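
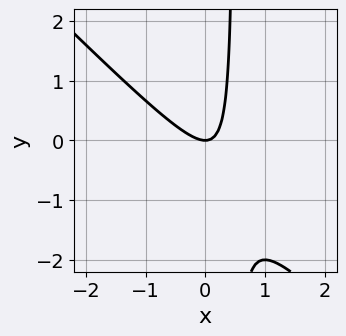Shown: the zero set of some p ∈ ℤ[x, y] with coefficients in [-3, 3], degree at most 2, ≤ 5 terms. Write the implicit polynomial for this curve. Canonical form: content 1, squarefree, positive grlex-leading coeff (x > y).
2*x^2 + 2*x*y - y

deg p = 2. No degree-1 curve has this shape.
From the visible intercepts: it meets the y-axis at y = 0 (among the integer gridlines); it crosses the x-axis at the gridline x = 0.
These observations pin down the coefficients.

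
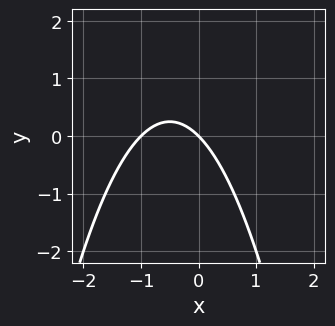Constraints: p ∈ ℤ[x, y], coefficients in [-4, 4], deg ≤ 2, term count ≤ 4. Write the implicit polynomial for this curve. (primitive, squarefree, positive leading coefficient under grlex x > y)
x^2 + x + y

The degree is 2 — the shape is more complex than any degree-1 curve.
Against the integer gridlines: among the integer gridlines, it crosses the x-axis at x ∈ {-1, 0}; one y-axis crossing is at y = 0.
Together with the visible shape, these determine p as stated.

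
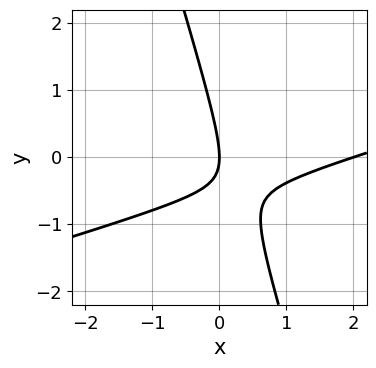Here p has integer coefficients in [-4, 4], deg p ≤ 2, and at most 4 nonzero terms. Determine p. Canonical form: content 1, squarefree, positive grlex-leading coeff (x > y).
(a) deg p = 2. No degree-1 curve has this shape.
(b) From the axis intercepts and sections: the x-axis gridline crossings are at x ∈ {0, 2}; it crosses the y-axis at the gridline y = 0.
(c) Solving for integer coefficients yields p as stated.

x^2 - 3*x*y - y^2 - 2*x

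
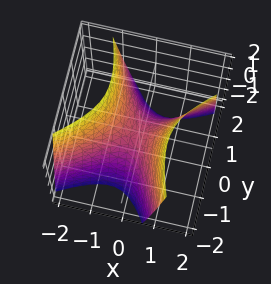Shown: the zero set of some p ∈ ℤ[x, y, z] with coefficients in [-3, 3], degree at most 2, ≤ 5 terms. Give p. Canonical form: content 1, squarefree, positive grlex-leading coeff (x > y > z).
First, degree: the shape is more complex than any degree-1 surface, so deg p = 2.
Then, against the integer gridlines: it meets the y-axis at y = 0 (among the integer gridlines); it meets the x-axis at x = 0 (among the integer gridlines); it meets the z-axis at z = 0 (among the integer gridlines).
Finally, fitting integer coefficients to these (and the overall shape) gives p.

3*x^2 - 3*x*y - 2*y^2 - 2*z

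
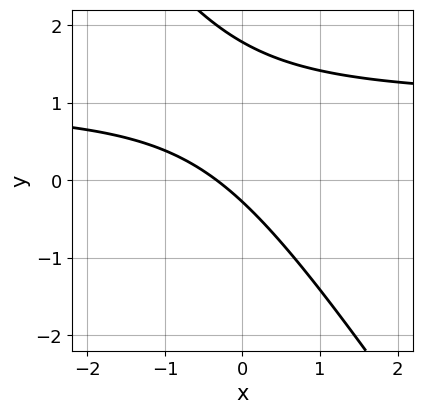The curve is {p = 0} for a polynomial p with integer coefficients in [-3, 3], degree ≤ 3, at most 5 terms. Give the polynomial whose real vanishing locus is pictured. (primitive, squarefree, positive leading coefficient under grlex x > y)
First, deg p = 2. The shape is more complex than any degree-1 curve.
Finally, solving for integer coefficients yields p as stated.

3*x*y + 2*y^2 - 3*x - 3*y - 1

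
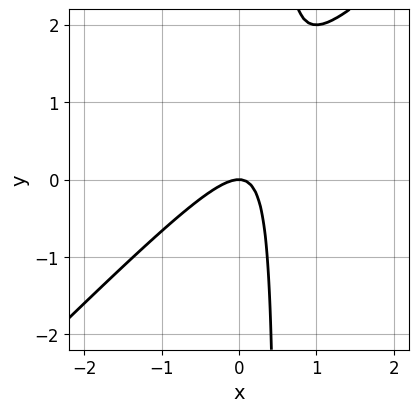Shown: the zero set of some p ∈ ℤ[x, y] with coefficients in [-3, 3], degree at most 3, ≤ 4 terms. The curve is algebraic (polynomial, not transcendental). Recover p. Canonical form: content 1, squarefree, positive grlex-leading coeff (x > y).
Degree: the shape is more complex than any degree-1 curve, so deg p = 2.
Checking where it meets the axes: it crosses the y-axis at the gridline y = 0; it meets the x-axis at x = 0 (among the integer gridlines).
The integer polynomial consistent with all of this is the stated p.

2*x^2 - 2*x*y + y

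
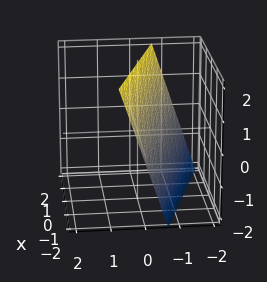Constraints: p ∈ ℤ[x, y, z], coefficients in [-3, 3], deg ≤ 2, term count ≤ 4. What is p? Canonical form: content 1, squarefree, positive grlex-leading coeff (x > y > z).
x + 3*y - z + 2

1. Degree: every cross-section is a straight line — this is a plane, so deg p = 1.
2. Checking where it meets the axes: it meets the z-axis at z = 2 (among the integer gridlines); one x-axis crossing is at x = -2.
3. Fitting integer coefficients to these (and the overall shape) gives p.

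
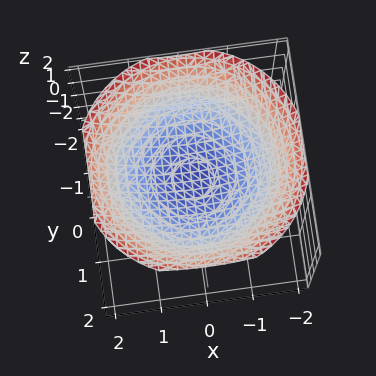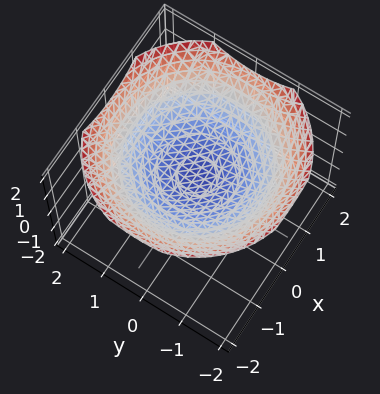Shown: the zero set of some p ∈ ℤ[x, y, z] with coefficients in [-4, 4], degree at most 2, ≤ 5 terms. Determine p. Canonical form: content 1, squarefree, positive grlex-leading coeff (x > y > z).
x^2 + y^2 - 3*z + 1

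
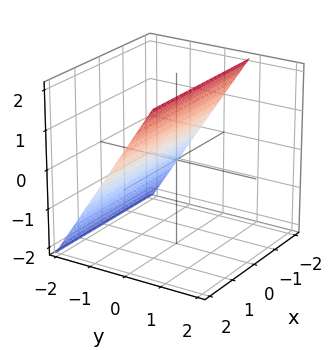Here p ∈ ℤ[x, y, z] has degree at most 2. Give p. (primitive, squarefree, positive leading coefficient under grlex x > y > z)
3*y - 2*z + 2

(a) Degree: every cross-section is a straight line — this is a plane, so deg p = 1.
(b) Against the integer gridlines: the surface avoids every integer x-axis point in the box; it crosses the z-axis at the gridline z = 1.
(c) These observations pin down the coefficients.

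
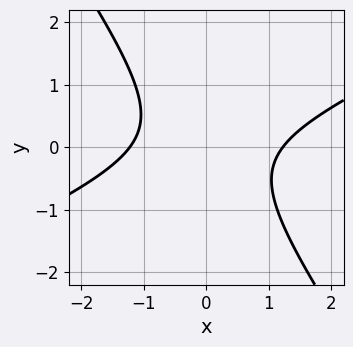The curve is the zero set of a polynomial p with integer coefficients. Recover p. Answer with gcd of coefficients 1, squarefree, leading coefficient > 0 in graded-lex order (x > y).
(a) deg p = 2. No degree-1 curve has this shape.
(b) Checking where it meets the axes: no y-intercept at any integer in the box.
(c) Matching integer coefficients to the picture gives p.

2*x^2 - 3*x*y - 3*y^2 - 3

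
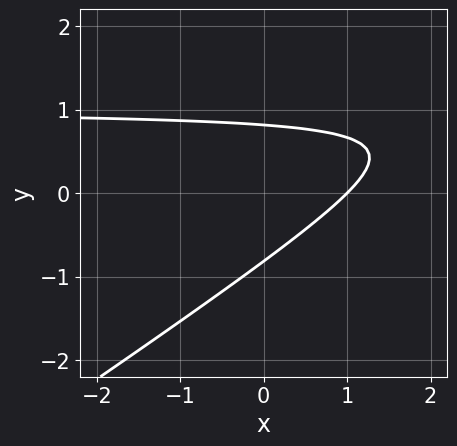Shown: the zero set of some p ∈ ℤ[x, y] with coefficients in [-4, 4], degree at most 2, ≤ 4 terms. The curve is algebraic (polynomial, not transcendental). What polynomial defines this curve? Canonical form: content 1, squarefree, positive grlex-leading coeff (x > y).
First, the degree is 2 — a generic line meets the curve in up to 2 points.
Next, from the visible intercepts: one x-axis crossing is at x = 1.
Finally, putting this together gives p.

2*x*y - 3*y^2 - 2*x + 2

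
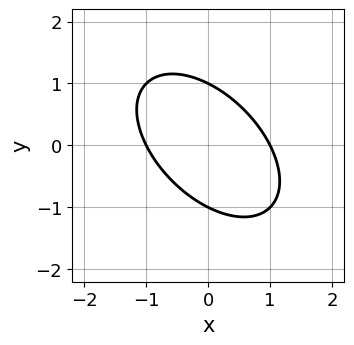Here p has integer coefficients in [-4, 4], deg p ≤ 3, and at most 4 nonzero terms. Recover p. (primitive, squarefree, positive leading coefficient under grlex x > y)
x^2 + x*y + y^2 - 1

1. deg p = 2. The shape is more complex than any degree-1 curve.
2. Checking where it meets the axes: among the integer gridlines, it crosses the x-axis at x ∈ {-1, 1}; the y-axis gridline crossings are at y ∈ {-1, 1}.
3. Together with the visible shape, these determine p as stated.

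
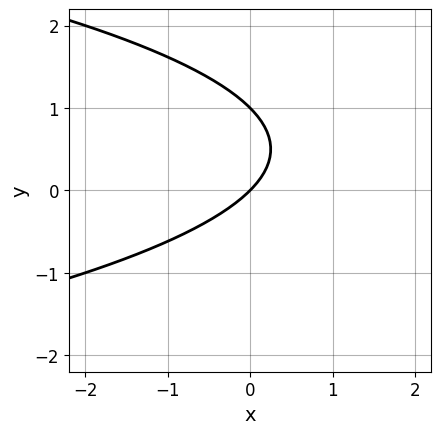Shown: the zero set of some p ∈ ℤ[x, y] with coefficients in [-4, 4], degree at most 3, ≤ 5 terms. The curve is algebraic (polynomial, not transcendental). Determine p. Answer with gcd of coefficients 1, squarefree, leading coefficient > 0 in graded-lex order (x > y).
y^2 + x - y

deg p = 2. No degree-1 curve has this shape.
From the axis intercepts and sections: it crosses the x-axis at the gridline x = 0; among the integer gridlines, it crosses the y-axis at y ∈ {0, 1}.
Solving for integer coefficients yields p as stated.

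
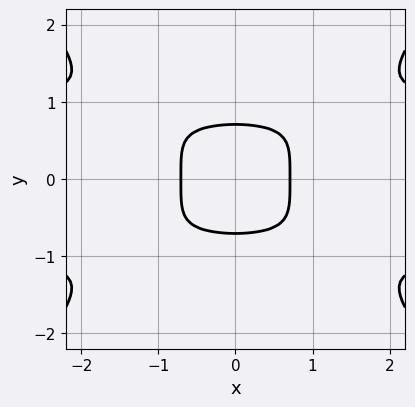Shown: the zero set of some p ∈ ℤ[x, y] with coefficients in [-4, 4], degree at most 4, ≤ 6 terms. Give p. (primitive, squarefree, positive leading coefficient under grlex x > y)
Degree: the shape is more complex than any degree-3 curve, so deg p = 4.
Symmetries: it's symmetric under y → −y, forcing even powers of y; the x ↦ −x reflection is a symmetry, so x appears only in even powers.
Putting this together gives p.

2*x^2*y^2 - 2*y^4 - 2*x^2 - y^2 + 1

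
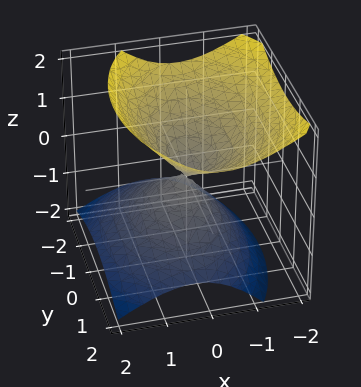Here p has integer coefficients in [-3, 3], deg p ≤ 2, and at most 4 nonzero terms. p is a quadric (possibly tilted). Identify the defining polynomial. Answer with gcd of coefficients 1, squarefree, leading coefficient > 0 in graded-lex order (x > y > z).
I count 2 distinct pieces. They look like related sheets of one shape, so recover p as a whole.
The degree is 2 — the shape is more complex than any degree-1 surface.
Reading off the gridlines: one y-axis crossing is at y = 0; it meets the x-axis at x = 0 (among the integer gridlines); it meets the z-axis at z = 0 (among the integer gridlines).
Fitting integer coefficients to these (and the overall shape) gives p.

2*x^2 + x*z + y^2 - 2*z^2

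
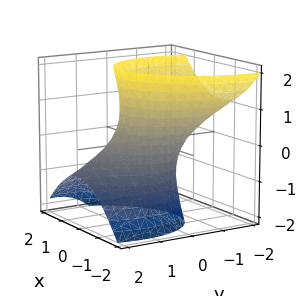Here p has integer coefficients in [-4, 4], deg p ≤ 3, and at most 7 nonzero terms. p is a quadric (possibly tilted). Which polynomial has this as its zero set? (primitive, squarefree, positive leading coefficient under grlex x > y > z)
Degree: the shape is more complex than any degree-1 surface, so deg p = 2.
From the visible intercepts: among the integer gridlines, it crosses the y-axis at y ∈ {-1, 1}; no z-intercept at any integer in the box.
Assembling these constraints gives the stated polynomial.

3*x^2 - x*y + 2*y^2 + 3*y*z - z^2 - 2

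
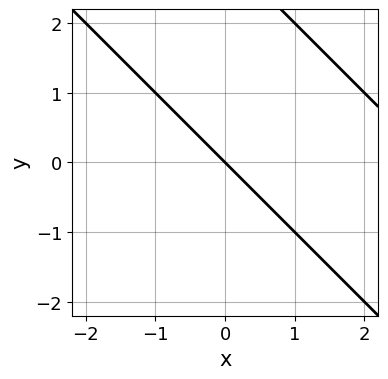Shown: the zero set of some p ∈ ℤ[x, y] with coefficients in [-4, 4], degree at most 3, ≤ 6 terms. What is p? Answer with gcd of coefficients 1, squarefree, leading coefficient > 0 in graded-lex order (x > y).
1. The degree is 2 — a generic line meets the curve in up to 2 points.
2. From the axis intercepts and sections: it crosses the y-axis at the gridline y = 0; it crosses the x-axis at the gridline x = 0.
3. The integer polynomial consistent with all of this is the stated p.

x^2 + 2*x*y + y^2 - 3*x - 3*y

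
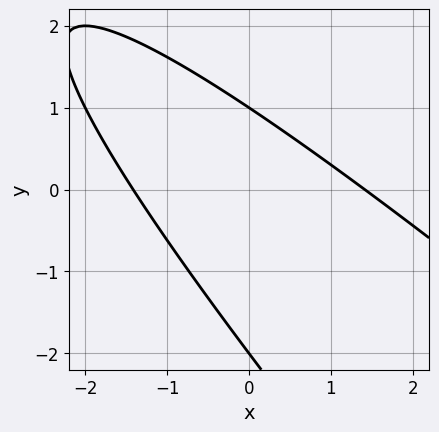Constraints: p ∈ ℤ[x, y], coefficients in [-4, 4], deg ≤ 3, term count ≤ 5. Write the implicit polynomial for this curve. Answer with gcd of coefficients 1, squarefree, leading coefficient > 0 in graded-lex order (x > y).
x^2 + 2*x*y + y^2 + y - 2

1. The degree is 2 — the shape is more complex than any degree-1 curve.
2. Against the integer gridlines: among the integer gridlines, it crosses the y-axis at y ∈ {-2, 1}.
3. These observations pin down the coefficients.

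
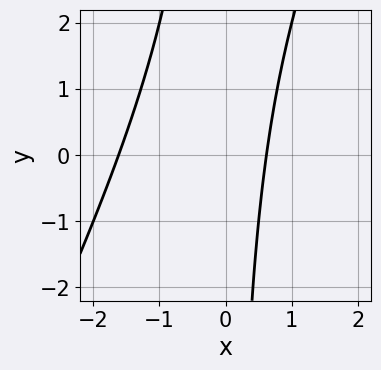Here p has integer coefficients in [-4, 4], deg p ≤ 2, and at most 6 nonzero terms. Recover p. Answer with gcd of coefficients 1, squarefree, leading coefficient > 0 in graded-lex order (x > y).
2*x^2 - x*y + 2*x - 2

1. Degree: a generic line meets the curve in up to 2 points, so deg p = 2.
2. Checking where it meets the axes: no y-intercept at any integer in the box.
3. Fitting integer coefficients to these (and the overall shape) gives p.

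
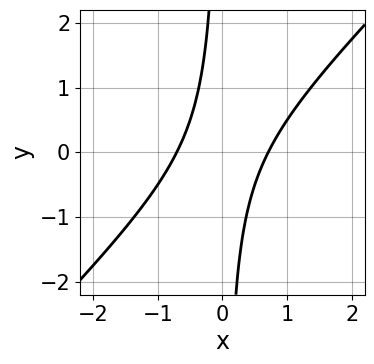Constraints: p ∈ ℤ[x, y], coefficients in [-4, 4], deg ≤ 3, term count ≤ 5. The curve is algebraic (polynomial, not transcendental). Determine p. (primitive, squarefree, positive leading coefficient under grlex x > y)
2*x^2 - 2*x*y - 1

First, degree: no degree-1 curve has this shape, so deg p = 2.
Then, observable constraints: no y-intercept at any integer in the box.
Finally, assembling these constraints gives the stated polynomial.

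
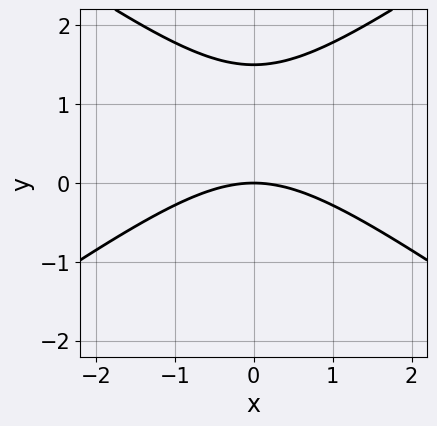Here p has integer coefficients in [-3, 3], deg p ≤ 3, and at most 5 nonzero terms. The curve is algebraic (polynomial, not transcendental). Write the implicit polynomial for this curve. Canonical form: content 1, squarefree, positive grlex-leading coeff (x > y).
x^2 - 2*y^2 + 3*y

1. The degree is 2 — no degree-1 curve has this shape.
2. Symmetries: mirror symmetry x ↦ −x ⇒ only even powers of x.
3. Reading off the gridlines: it meets the x-axis at x = 0 (among the integer gridlines); it meets the y-axis at y = 0 (among the integer gridlines).
4. These observations pin down the coefficients.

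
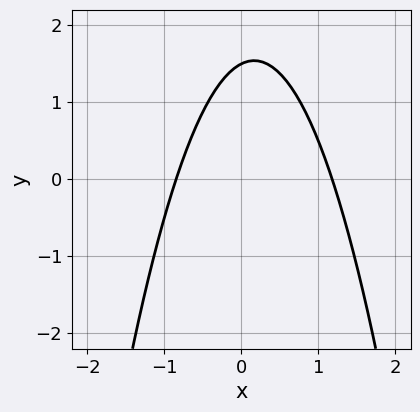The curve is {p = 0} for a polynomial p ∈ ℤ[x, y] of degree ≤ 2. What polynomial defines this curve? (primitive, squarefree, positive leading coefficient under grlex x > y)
1. Degree: the shape is more complex than any degree-1 curve, so deg p = 2.
2. Solving for integer coefficients yields p as stated.

3*x^2 - x + 2*y - 3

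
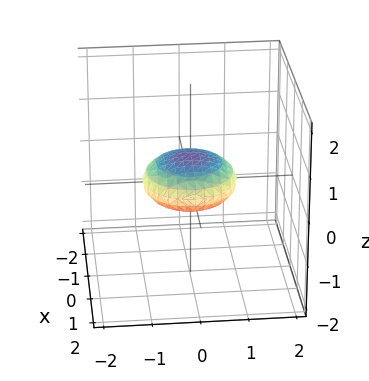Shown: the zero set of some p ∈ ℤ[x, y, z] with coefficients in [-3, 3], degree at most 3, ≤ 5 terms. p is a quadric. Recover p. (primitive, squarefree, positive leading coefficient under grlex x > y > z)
deg p = 2.
Symmetries: mirror symmetry z ↦ −z ⇒ only even powers of z; the surface is invariant under rotation about z: p = q(x² + y², z).
Reading off the gridlines: among the integer gridlines, it crosses the x-axis at x ∈ {-1, 1}; a circular section at z = 0 has radius exactly 1; among the integer gridlines, it crosses the y-axis at y ∈ {-1, 1}.
These observations pin down the coefficients.

x^2 + y^2 + 3*z^2 - 1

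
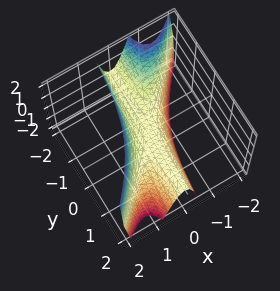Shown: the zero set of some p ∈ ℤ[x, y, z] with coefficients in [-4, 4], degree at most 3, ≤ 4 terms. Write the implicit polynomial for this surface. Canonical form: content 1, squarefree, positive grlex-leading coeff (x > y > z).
3*x^3 - 3*x^2*y - z

deg p = 3.
Observable constraints: it crosses the x-axis at the gridline x = 0; the visible y-axis segment lies entirely on the surface.
These observations pin down the coefficients.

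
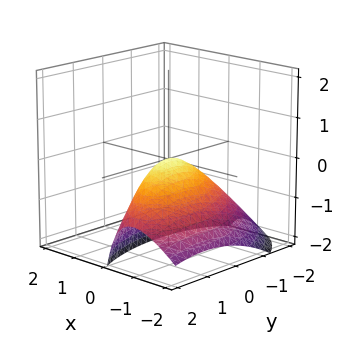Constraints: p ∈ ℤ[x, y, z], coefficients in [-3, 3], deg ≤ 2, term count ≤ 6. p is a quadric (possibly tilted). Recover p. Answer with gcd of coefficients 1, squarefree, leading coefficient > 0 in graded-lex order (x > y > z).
1. The degree is 2 — the shape is more complex than any degree-1 surface.
2. Against the integer gridlines: one z-axis crossing is at z = 0; it crosses the x-axis at the gridline x = 0; it meets the y-axis at y = 0 (among the integer gridlines).
3. Together with the visible shape, these determine p as stated.

3*x^2 + x*y - 3*x*z + y^2 + 2*z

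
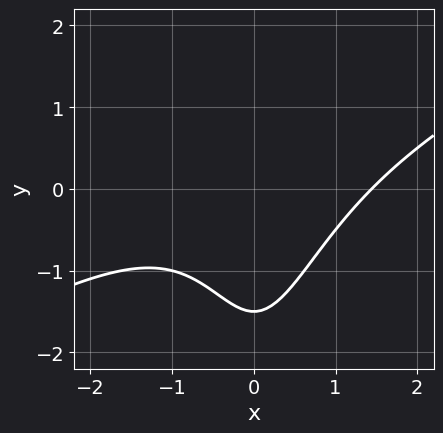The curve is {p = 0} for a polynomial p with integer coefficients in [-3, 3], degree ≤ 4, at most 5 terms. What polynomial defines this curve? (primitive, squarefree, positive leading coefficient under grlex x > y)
x^3 - 2*x^2*y - 2*y - 3

1. The degree is 3 — the shape is more complex than any degree-2 curve.
2. Putting this together gives p.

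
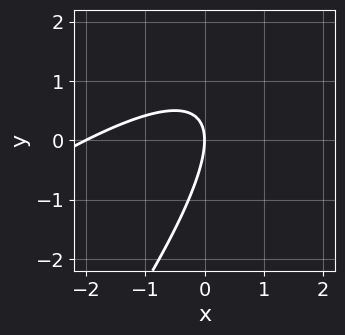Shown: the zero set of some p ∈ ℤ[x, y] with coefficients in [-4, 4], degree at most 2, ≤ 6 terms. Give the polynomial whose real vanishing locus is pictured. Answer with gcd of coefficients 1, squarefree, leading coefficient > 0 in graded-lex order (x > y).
deg p = 2.
Observable constraints: it meets the y-axis at y = 0 (among the integer gridlines); the x-axis gridline crossings are at x ∈ {-2, 0}.
Fitting integer coefficients to these (and the overall shape) gives p.

x^2 - 2*x*y + y^2 + 2*x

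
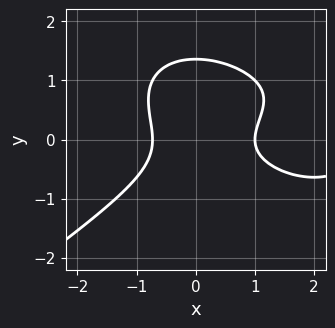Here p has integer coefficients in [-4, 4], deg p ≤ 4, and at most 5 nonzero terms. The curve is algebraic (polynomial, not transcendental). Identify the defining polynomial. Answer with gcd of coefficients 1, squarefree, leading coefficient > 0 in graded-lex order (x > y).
The degree is 3 — no degree-2 curve has this shape.
Observable constraints: it crosses the x-axis at the gridline x = 1.
These observations pin down the coefficients.

x^3 - 3*y^3 - 3*x^2 + 3*y^2 + 2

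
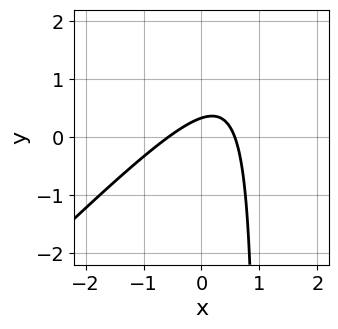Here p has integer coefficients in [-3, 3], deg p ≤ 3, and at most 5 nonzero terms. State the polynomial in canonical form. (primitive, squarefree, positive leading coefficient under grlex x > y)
3*x^2 - 3*x*y + 3*y - 1

(a) deg p = 2.
(b) Matching integer coefficients to the picture gives p.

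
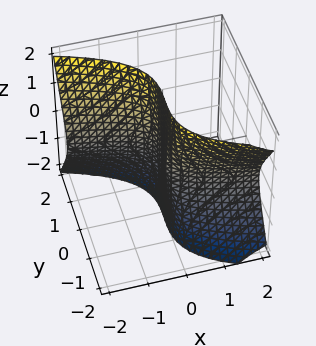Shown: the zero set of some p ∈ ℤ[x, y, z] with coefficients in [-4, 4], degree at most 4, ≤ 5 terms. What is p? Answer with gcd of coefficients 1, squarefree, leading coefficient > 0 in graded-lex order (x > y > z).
First, deg p = 3. A generic line meets the surface in up to 3 points.
Then, reading off the gridlines: every point of the z-axis in the box is on the surface; it crosses the x-axis at the gridline x = 0.
Finally, putting this together gives p.

3*x*z^2 + 3*y^3 + 2*y^2 + 2*x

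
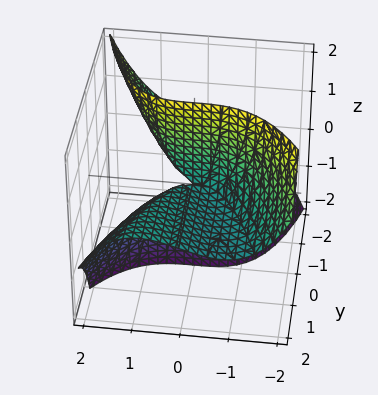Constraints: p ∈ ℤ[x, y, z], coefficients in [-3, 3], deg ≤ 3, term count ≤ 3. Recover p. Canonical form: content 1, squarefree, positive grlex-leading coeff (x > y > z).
First, the degree is 3 — the shape is more complex than any degree-2 surface.
Then, observable constraints: the visible y-axis segment lies entirely on the surface; the visible z-axis segment lies entirely on the surface; it meets the x-axis at x = 0 (among the integer gridlines).
Finally, fitting integer coefficients to these (and the overall shape) gives p.

x^3 - x*y + 3*y*z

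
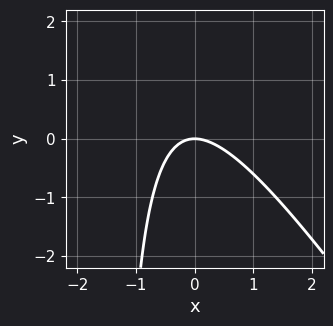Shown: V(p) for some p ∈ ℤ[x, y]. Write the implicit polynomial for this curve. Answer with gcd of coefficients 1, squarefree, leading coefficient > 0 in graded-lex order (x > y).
3*x^2 + 2*x*y + 3*y

First, the degree is 2 — no degree-1 curve has this shape.
Next, against the integer gridlines: one y-axis crossing is at y = 0; it meets the x-axis at x = 0 (among the integer gridlines).
Finally, assembling these constraints gives the stated polynomial.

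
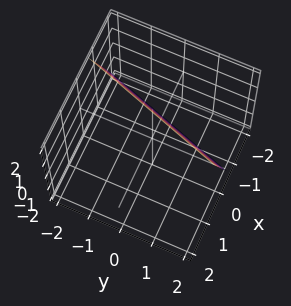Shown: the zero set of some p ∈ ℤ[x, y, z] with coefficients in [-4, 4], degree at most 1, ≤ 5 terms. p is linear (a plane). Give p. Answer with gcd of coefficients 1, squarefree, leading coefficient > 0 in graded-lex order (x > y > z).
(a) The degree is 1 — every cross-section is a straight line — this is a plane.
(b) Against the integer gridlines: it crosses the y-axis at the gridline y = 2; it meets the z-axis at z = 2 (among the integer gridlines).
(c) Assembling these constraints gives the stated polynomial.

3*x - y - z + 2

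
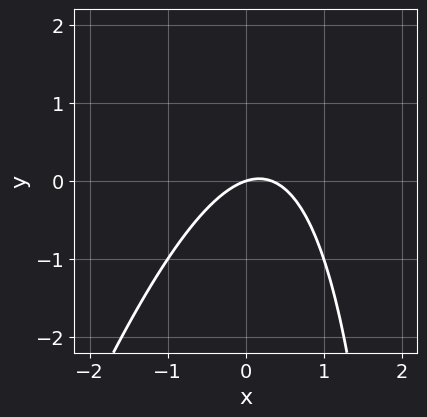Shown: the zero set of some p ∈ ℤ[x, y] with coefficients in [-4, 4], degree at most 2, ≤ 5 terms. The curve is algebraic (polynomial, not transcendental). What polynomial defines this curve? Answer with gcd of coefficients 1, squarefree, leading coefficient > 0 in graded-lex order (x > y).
(a) Degree: the shape is more complex than any degree-1 curve, so deg p = 2.
(b) Checking where it meets the axes: it crosses the y-axis at the gridline y = 0; it crosses the x-axis at the gridline x = 0.
(c) Fitting integer coefficients to these (and the overall shape) gives p.

3*x^2 - x*y - x + 3*y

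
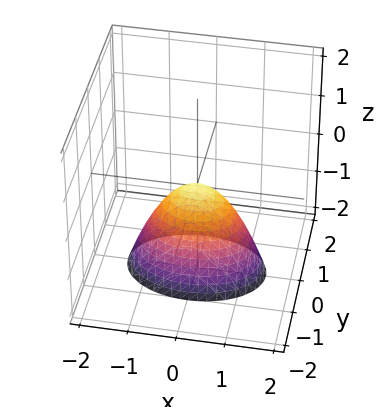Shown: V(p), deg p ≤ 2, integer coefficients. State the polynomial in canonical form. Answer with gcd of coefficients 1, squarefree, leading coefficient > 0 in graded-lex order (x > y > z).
(a) deg p = 2. A single bowl opening along one axis; a quadric.
(b) Symmetries: it's symmetric under y → −y, forcing even powers of y; mirror symmetry x ↦ −x ⇒ only even powers of x.
(c) From the visible intercepts: it meets the z-axis at z = 0 (among the integer gridlines); it meets the x-axis at x = 0 (among the integer gridlines); it meets the y-axis at y = 0 (among the integer gridlines).
(d) Putting this together gives p.

x^2 + 2*y^2 + z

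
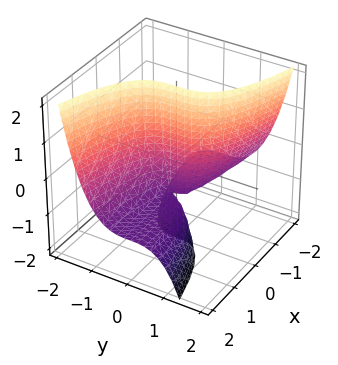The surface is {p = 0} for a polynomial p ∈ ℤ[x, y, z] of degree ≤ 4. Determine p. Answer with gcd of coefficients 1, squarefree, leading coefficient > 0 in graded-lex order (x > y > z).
1. Degree: no degree-2 surface has this shape, so deg p = 3.
2. Against the integer gridlines: the visible z-axis segment lies entirely on the surface; it meets the x-axis at x = 0 (among the integer gridlines); one y-axis crossing is at y = 0.
3. Fitting integer coefficients to these (and the overall shape) gives p.

y^3 + x*z + x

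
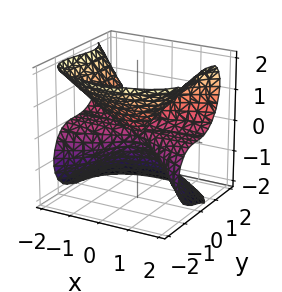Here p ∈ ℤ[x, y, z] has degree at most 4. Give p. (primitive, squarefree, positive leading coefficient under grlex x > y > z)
1. The degree is 3 — a generic line meets the surface in up to 3 points.
2. From the axis intercepts and sections: every point of the x-axis in the box is on the surface; it crosses the y-axis at the gridline y = 0; one z-axis crossing is at z = 0.
3. Together with the visible shape, these determine p as stated.

2*x^2*z - 3*y^3 - 2*z^3 + 2*y*z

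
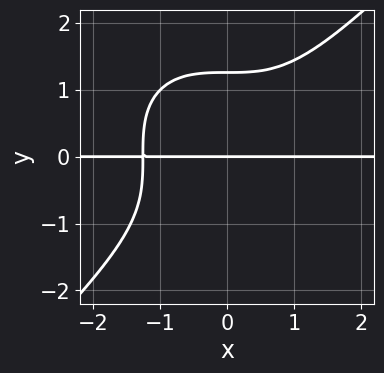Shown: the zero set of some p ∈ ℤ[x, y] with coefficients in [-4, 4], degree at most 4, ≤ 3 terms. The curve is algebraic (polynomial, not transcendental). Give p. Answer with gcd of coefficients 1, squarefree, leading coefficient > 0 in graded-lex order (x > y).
1. deg p = 4. The shape is more complex than any degree-3 curve.
2. From the visible intercepts: the visible x-axis segment lies entirely on the curve; it crosses the y-axis at the gridline y = 0.
3. The integer polynomial consistent with all of this is the stated p.

x^3*y - y^4 + 2*y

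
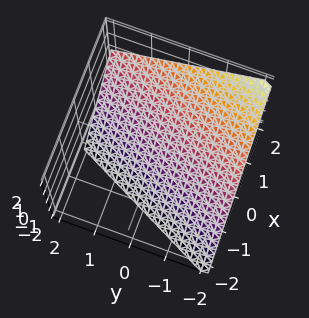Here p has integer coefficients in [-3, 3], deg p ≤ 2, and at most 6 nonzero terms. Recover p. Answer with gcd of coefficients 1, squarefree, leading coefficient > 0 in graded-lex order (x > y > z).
2*x - y - 2*z - 2

deg p = 1. The surface is flat (a plane).
From the axis intercepts and sections: one y-axis crossing is at y = -2; one z-axis crossing is at z = -1; it crosses the x-axis at the gridline x = 1.
These observations pin down the coefficients.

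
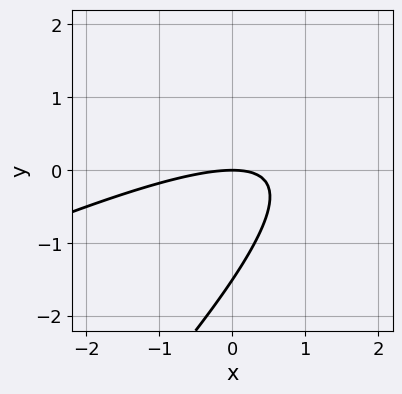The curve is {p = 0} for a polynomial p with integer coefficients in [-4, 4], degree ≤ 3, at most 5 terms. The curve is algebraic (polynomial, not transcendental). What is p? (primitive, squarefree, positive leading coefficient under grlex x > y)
1. The degree is 2 — no degree-1 curve has this shape.
2. From the axis intercepts and sections: one x-axis crossing is at x = 0; one y-axis crossing is at y = 0.
3. These observations pin down the coefficients.

x^2 - 3*x*y + 2*y^2 + 3*y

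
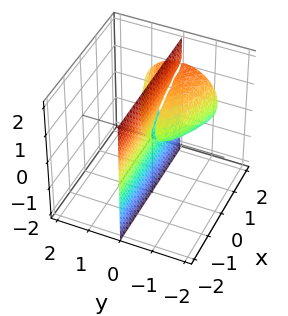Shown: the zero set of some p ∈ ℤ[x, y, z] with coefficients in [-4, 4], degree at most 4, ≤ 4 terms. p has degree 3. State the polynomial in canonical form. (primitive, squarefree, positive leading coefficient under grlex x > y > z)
There are 2 components. They look like related sheets of one shape, so recover p as a whole.
The degree is 3 — no degree-2 surface has this shape.
From the axis intercepts and sections: the visible x-axis segment lies entirely on the surface; it meets the y-axis at y = 0 (among the integer gridlines).
Assembling these constraints gives the stated polynomial. Check: (0, 0, 1) on the z-axis lies on the surface, and p(0, 0, 1) = 0. ✓

3*y^3 + 3*y*z^2 - 2*x*y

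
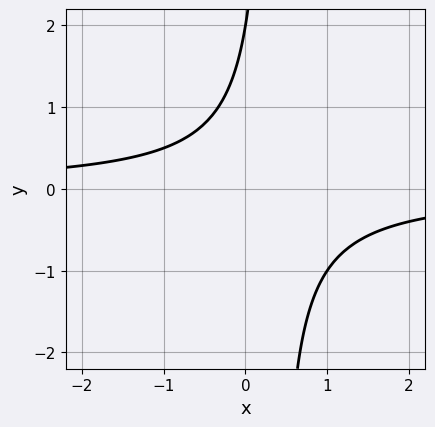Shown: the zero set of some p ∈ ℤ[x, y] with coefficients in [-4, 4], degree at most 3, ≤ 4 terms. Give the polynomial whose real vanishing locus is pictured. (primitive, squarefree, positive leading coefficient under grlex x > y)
The degree is 2 — a generic line meets the curve in up to 2 points.
Checking where it meets the axes: it misses every integer gridline on the x-axis; it crosses the y-axis at the gridline y = 2.
Assembling these constraints gives the stated polynomial.

3*x*y - y + 2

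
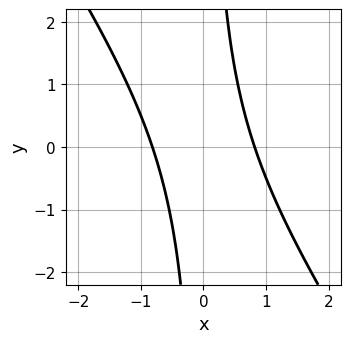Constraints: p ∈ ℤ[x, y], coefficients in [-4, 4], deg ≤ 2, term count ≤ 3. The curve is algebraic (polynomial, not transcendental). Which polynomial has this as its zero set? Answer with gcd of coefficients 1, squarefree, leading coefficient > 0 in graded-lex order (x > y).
(a) The degree is 2 — no degree-1 curve has this shape.
(b) From the axis intercepts and sections: it misses every integer gridline on the y-axis.
(c) Assembling these constraints gives the stated polynomial.

3*x^2 + 2*x*y - 2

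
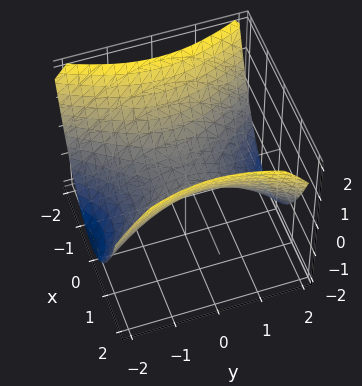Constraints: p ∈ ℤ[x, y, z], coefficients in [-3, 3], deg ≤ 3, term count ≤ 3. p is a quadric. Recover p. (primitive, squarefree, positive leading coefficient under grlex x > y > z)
2*x^2 - y^2 - 3*z

The degree is 2 — a hyperbolic paraboloid; a quadric.
Symmetries: it's symmetric under y → −y, forcing even powers of y; the x ↦ −x reflection is a symmetry, so x appears only in even powers.
Against the integer gridlines: it meets the z-axis at z = 0 (among the integer gridlines); it crosses the y-axis at the gridline y = 0; it meets the x-axis at x = 0 (among the integer gridlines).
The integer polynomial consistent with all of this is the stated p.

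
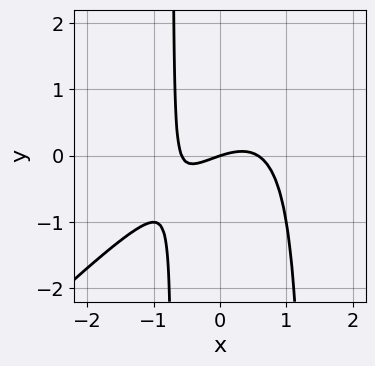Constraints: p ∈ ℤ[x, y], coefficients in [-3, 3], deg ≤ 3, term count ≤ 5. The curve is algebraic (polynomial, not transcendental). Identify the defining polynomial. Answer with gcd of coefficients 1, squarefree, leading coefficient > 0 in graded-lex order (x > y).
First, deg p = 3.
Next, from the visible intercepts: one x-axis crossing is at x = 0; one y-axis crossing is at y = 0.
Finally, together with the visible shape, these determine p as stated.

3*x^3 - 3*x^2*y + 2*x*y - x + 3*y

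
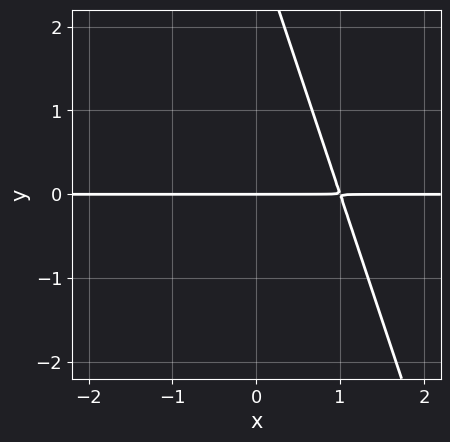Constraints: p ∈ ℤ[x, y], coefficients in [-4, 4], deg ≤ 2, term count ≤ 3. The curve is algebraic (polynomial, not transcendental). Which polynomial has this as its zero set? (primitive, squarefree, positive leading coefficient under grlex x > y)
(a) Degree: no degree-1 curve has this shape, so deg p = 2.
(b) Reading off the gridlines: the visible x-axis segment lies entirely on the curve; one y-axis crossing is at y = 0.
(c) Matching integer coefficients to the picture gives p.

3*x*y + y^2 - 3*y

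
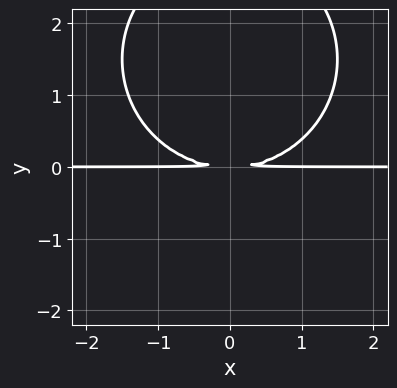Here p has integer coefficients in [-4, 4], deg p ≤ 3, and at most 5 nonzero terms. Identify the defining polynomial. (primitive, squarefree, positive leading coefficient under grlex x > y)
x^2*y + y^3 - 3*y^2

First, the degree is 3 — a generic line meets the curve in up to 3 points.
Next, symmetries: it's symmetric under x → −x, forcing even powers of x.
Next, reading off the gridlines: every point of the x-axis in the box is on the curve.
Finally, fitting integer coefficients to these (and the overall shape) gives p.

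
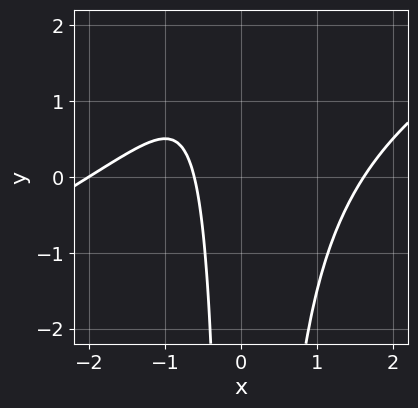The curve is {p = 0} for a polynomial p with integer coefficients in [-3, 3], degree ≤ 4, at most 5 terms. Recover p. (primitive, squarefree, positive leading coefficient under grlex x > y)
1. Degree: the shape is more complex than any degree-2 curve, so deg p = 3.
2. From the visible intercepts: no y-intercept at any integer in the box; it meets the x-axis at x = -2 (among the integer gridlines).
3. Fitting integer coefficients to these (and the overall shape) gives p.

x^3 - 2*x^2*y + x^2 - 3*x - 2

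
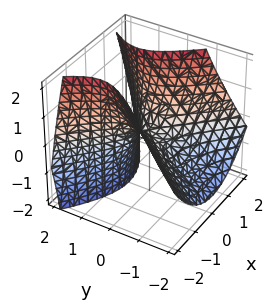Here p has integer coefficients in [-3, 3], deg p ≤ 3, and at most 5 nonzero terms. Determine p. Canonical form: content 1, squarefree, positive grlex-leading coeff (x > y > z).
First, degree: the shape is more complex than any degree-1 surface, so deg p = 2.
Next, observable constraints: one x-axis crossing is at x = 0; one z-axis crossing is at z = 0.
Finally, together with the visible shape, these determine p as stated.

x^2 - y^2 + y*z - z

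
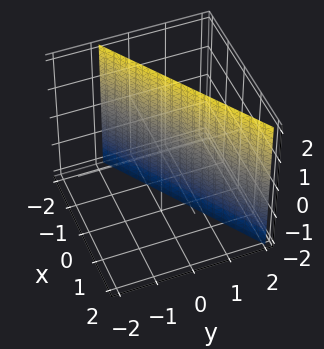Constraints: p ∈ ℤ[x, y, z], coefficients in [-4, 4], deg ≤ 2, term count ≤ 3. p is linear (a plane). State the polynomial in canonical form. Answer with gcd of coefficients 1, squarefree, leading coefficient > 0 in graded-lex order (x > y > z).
2*x - 3*y + 2

The degree is 1 — the surface is flat (a plane).
Observable constraints: one x-axis crossing is at x = -1; it misses every integer gridline on the z-axis.
Solving for integer coefficients yields p as stated.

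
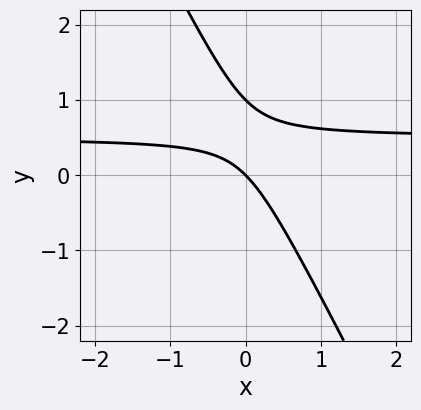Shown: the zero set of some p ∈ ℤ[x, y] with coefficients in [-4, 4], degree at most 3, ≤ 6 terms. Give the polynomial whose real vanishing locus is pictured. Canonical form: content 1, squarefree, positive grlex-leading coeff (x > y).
First, degree: a generic line meets the curve in up to 2 points, so deg p = 2.
Then, reading off the gridlines: the y-axis gridline crossings are at y ∈ {0, 1}; it crosses the x-axis at the gridline x = 0.
Finally, matching integer coefficients to the picture gives p.

2*x*y + y^2 - x - y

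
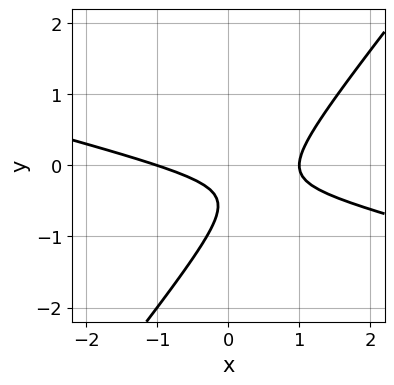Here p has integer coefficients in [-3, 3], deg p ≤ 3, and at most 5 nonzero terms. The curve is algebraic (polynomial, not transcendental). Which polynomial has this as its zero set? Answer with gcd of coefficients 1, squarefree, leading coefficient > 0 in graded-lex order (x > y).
deg p = 2. No degree-1 curve has this shape.
Reading off the gridlines: the curve avoids every integer y-axis point in the box; the x-axis gridline crossings are at x ∈ {-1, 1}.
Matching integer coefficients to the picture gives p.

x^2 + 3*x*y - 3*y^2 - 3*y - 1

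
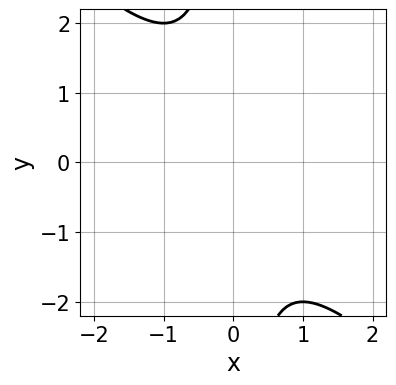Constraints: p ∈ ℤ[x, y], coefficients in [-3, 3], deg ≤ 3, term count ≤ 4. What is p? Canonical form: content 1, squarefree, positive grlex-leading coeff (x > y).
Degree: no degree-1 curve has this shape, so deg p = 2.
Against the integer gridlines: no x-intercept at any integer in the box; the curve avoids every integer y-axis point in the box.
These observations pin down the coefficients.

x^2 + x*y + 1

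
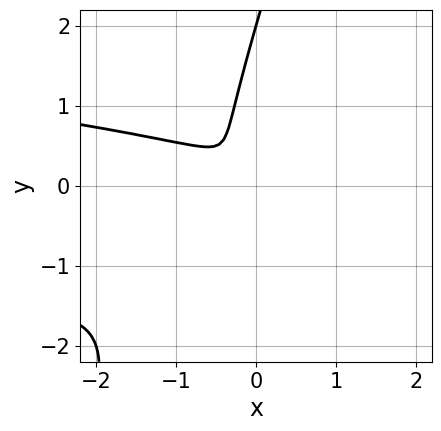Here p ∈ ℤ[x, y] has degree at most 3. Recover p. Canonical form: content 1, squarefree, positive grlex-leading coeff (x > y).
3*x*y^2 - y^3 + x^2 + x*y + 2*y^2

1. The degree is 3 — a generic line meets the curve in up to 3 points.
2. Observable constraints: it meets the y-axis at y = 2 (among the integer gridlines).
3. Fitting integer coefficients to these (and the overall shape) gives p.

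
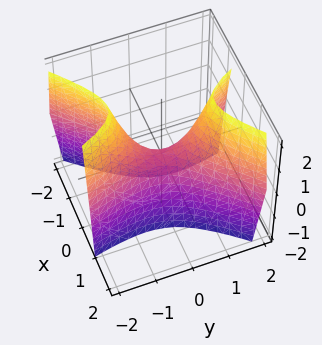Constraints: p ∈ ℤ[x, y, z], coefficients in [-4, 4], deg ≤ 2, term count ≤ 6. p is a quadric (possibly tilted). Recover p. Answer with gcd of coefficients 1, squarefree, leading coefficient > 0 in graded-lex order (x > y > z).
(a) Degree: no degree-1 surface has this shape, so deg p = 2.
(b) From the visible intercepts: it meets the z-axis at z = 0 (among the integer gridlines); it meets the y-axis at y = 0 (among the integer gridlines); it meets the x-axis at x = 0 (among the integer gridlines).
(c) Assembling these constraints gives the stated polynomial.

3*x^2 - 2*x*y - y^2 + z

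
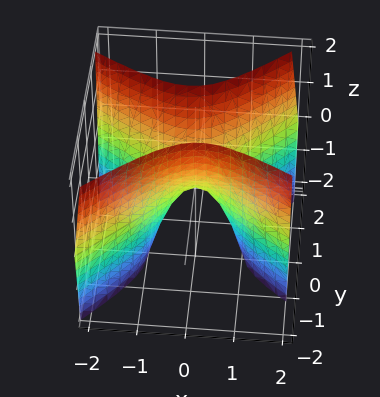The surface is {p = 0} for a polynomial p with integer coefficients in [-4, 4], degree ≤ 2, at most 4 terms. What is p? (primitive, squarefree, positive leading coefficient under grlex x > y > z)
1. Degree: the shape is more complex than any degree-1 surface, so deg p = 2.
2. From the visible intercepts: it crosses the x-axis at the gridline x = 0; it meets the z-axis at z = 0 (among the integer gridlines); one y-axis crossing is at y = 0.
3. These observations pin down the coefficients.

2*x^2 + x*y - 3*y^2 + z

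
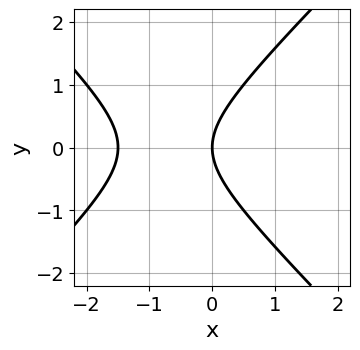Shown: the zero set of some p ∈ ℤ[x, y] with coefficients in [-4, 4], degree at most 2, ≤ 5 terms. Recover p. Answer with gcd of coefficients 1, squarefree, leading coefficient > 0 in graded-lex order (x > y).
2*x^2 - 2*y^2 + 3*x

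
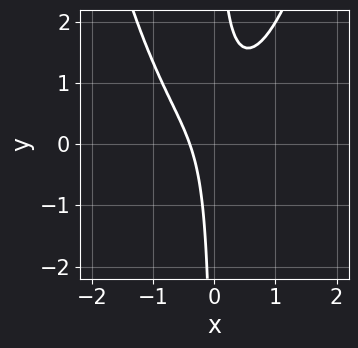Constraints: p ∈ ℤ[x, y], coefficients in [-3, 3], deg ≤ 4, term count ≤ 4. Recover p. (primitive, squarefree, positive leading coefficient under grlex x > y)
3*x^3 - 3*x*y + 2*x + 1

(a) deg p = 3. No degree-2 curve has this shape.
(b) From the visible intercepts: it misses every integer gridline on the y-axis.
(c) Matching integer coefficients to the picture gives p.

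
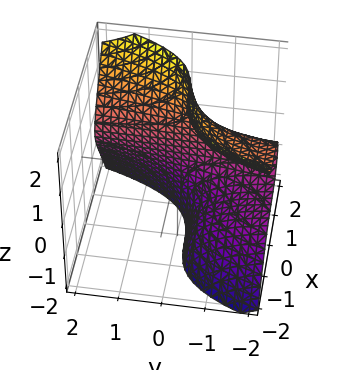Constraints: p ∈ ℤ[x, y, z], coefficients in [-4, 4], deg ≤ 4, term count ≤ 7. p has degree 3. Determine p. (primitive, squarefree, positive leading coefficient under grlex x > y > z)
The degree is 3 — the shape is more complex than any degree-2 surface.
Checking where it meets the axes: it misses every integer gridline on the y-axis; the surface avoids every integer z-axis point in the box.
Assembling these constraints gives the stated polynomial.

3*x^3 - x^2*z - 3*y*z^2 + x - 3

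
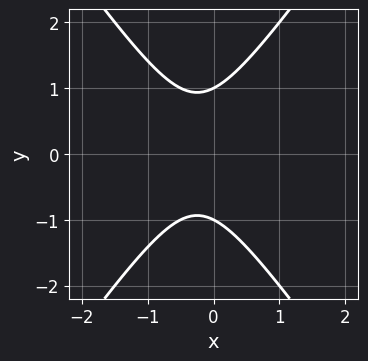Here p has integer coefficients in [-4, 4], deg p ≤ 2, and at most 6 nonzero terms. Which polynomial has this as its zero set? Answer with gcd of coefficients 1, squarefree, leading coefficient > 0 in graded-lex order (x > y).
First, degree: a generic line meets the curve in up to 2 points, so deg p = 2.
Then, symmetries: mirror symmetry y ↦ −y ⇒ only even powers of y.
Then, from the visible intercepts: the curve avoids every integer x-axis point in the box; the y-axis gridline crossings are at y ∈ {-1, 1}.
Finally, these observations pin down the coefficients.

2*x^2 - y^2 + x + 1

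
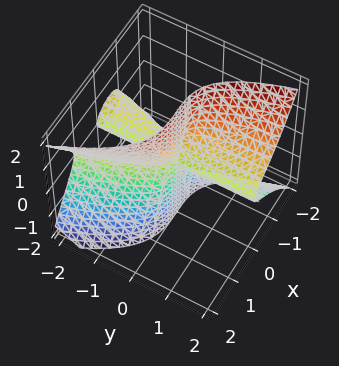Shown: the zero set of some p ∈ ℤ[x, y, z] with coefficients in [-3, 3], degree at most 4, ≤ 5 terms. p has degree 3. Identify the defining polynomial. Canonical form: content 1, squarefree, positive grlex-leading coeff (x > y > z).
2*x^3 + 2*y*z^2 + x*y

1. The picture has 2 separate pieces. Treating them together as one polynomial.
2. The degree is 3 — no degree-2 surface has this shape.
3. From the axis intercepts and sections: every point of the z-axis in the box is on the surface; one x-axis crossing is at x = 0; every point of the y-axis in the box is on the surface.
4. Matching integer coefficients to the picture gives p.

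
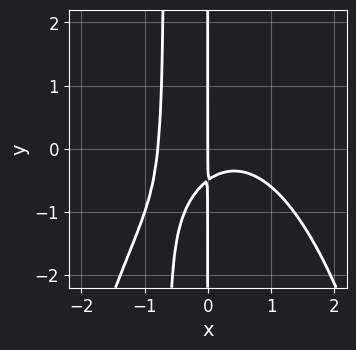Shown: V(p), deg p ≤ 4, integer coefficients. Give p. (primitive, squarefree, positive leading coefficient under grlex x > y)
2*x^4 + 3*x^2*y + 2*x*y + x

First, degree: the shape is more complex than any degree-3 curve, so deg p = 4.
Then, observable constraints: it crosses the x-axis at the gridline x = 0; the visible y-axis segment lies entirely on the curve.
Finally, matching integer coefficients to the picture gives p.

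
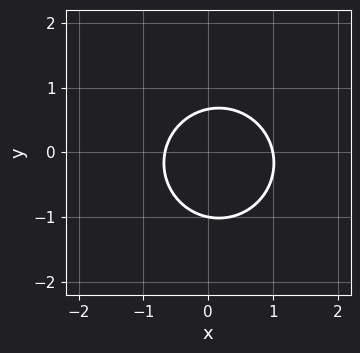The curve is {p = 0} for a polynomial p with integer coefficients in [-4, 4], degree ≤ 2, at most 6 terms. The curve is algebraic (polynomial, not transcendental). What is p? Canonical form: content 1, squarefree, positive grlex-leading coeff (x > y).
First, degree: a generic line meets the curve in up to 2 points, so deg p = 2.
Next, from the axis intercepts and sections: it meets the y-axis at y = -1 (among the integer gridlines); it meets the x-axis at x = 1 (among the integer gridlines).
Finally, the integer polynomial consistent with all of this is the stated p.

3*x^2 + 3*y^2 - x + y - 2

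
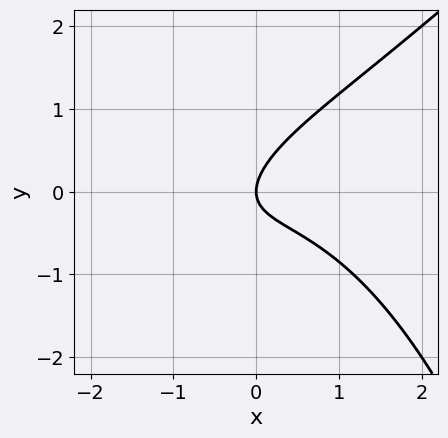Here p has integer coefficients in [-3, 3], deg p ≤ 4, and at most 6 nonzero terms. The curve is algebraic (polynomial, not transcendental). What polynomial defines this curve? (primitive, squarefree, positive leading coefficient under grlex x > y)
x^3 - x^2*y + 2*x*y - 3*y^2 + 2*x

(a) deg p = 3.
(b) From the axis intercepts and sections: it meets the x-axis at x = 0 (among the integer gridlines); it meets the y-axis at y = 0 (among the integer gridlines).
(c) The integer polynomial consistent with all of this is the stated p.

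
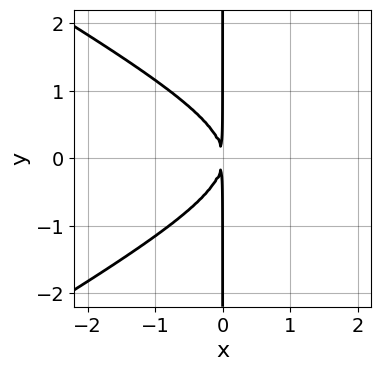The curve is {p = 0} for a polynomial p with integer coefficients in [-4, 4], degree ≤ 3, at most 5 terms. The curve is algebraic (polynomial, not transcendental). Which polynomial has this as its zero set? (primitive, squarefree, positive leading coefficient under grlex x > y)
1. The degree is 3 — the shape is more complex than any degree-2 curve.
2. Symmetries: the y ↦ −y reflection is a symmetry, so y appears only in even powers.
3. Against the integer gridlines: every point of the y-axis in the box is on the curve.
4. These observations pin down the coefficients.

x^3 - 3*x*y^2 - 3*x^2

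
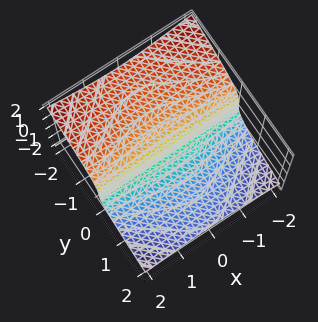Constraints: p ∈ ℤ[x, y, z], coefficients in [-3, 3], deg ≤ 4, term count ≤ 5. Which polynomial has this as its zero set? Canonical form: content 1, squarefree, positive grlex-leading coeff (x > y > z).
x^2*y + 3*z^3 + 3*y

1. The degree is 3 — a generic line meets the surface in up to 3 points.
2. Observable constraints: one y-axis crossing is at y = 0; it crosses the z-axis at the gridline z = 0; every point of the x-axis in the box is on the surface.
3. Together with the visible shape, these determine p as stated.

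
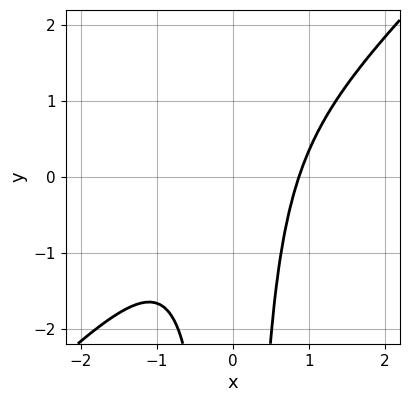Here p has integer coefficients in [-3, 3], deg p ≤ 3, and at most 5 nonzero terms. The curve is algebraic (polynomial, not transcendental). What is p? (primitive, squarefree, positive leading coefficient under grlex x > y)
3*x^3 - 3*x^2*y - 2

(a) deg p = 3.
(b) Checking where it meets the axes: it misses every integer gridline on the y-axis.
(c) Assembling these constraints gives the stated polynomial.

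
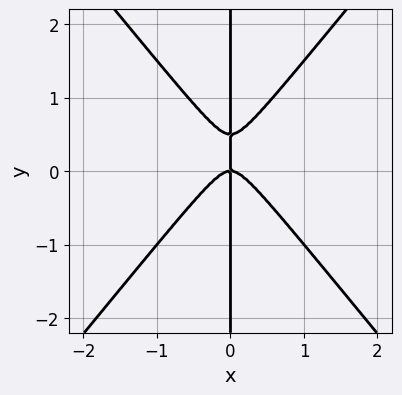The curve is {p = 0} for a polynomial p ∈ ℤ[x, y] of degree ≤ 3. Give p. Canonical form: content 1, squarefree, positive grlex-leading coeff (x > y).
(a) Degree: no degree-2 curve has this shape, so deg p = 3.
(b) From the visible intercepts: it crosses the x-axis at the gridline x = 0; the visible y-axis segment lies entirely on the curve.
(c) Together with the visible shape, these determine p as stated.

3*x^3 - 2*x*y^2 + x*y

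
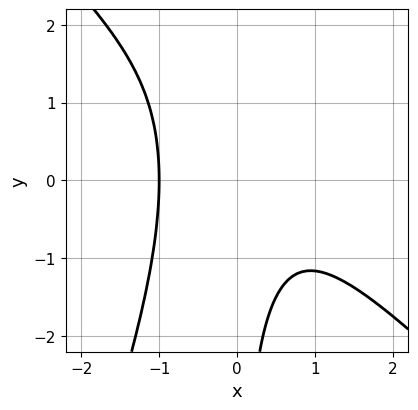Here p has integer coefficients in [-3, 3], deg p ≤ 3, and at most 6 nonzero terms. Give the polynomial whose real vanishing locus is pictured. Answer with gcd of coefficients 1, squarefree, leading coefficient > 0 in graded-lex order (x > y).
(a) deg p = 3. A generic line meets the curve in up to 3 points.
(b) Reading off the gridlines: it crosses the x-axis at the gridline x = -1; the curve avoids every integer y-axis point in the box.
(c) Solving for integer coefficients yields p as stated.

3*x^3 + 2*x^2*y - x*y^2 + 2*x*y + 3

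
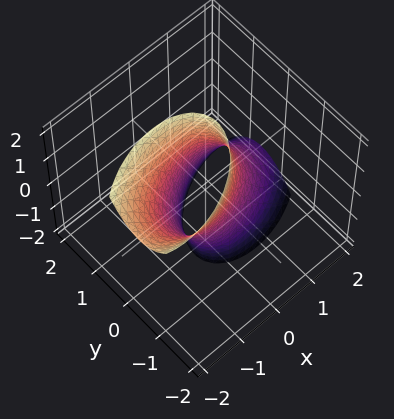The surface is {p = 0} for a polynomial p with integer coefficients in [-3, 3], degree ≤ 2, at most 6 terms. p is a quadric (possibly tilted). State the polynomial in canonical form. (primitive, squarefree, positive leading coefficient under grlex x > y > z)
x^2 - x*y + x*z + 2*y^2 - 1

The degree is 2 — a generic line meets the surface in up to 2 points.
Reading off the gridlines: the x-axis gridline crossings are at x ∈ {-1, 1}; the surface avoids every integer z-axis point in the box.
Fitting integer coefficients to these (and the overall shape) gives p.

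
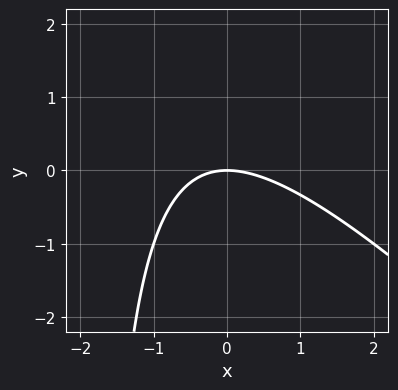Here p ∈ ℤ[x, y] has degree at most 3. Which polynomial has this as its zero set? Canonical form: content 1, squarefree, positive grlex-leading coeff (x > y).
(a) deg p = 2. A generic line meets the curve in up to 2 points.
(b) Checking where it meets the axes: it meets the y-axis at y = 0 (among the integer gridlines); it meets the x-axis at x = 0 (among the integer gridlines).
(c) Together with the visible shape, these determine p as stated.

x^2 + x*y + 2*y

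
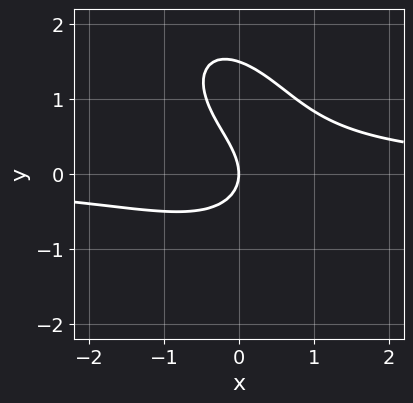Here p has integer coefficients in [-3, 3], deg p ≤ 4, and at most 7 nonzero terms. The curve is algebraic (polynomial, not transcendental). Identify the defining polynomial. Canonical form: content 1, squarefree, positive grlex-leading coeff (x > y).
3*x^2*y + 2*x*y^2 + 2*y^3 - 3*y^2 - 3*x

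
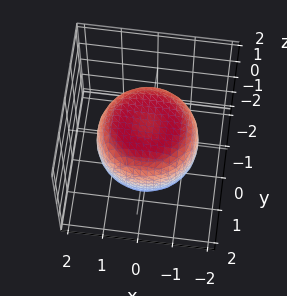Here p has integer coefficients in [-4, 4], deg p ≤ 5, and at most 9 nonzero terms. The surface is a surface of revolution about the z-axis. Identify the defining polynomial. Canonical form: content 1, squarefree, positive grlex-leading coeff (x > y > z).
First, degree: the shape is more complex than any degree-3 surface, so deg p = 4.
Then, symmetries: rotational symmetry about the z-axis ⇒ p depends on x, y only through x² + y².
Then, observable constraints: a circular section at z = 1 has radius exactly 1; the z-axis gridline crossings are at z ∈ {-1, 1}.
Finally, putting this together gives p.

x^4 + 2*x^2*y^2 + y^4 - x^2 - y^2 + 2*z^2 - 2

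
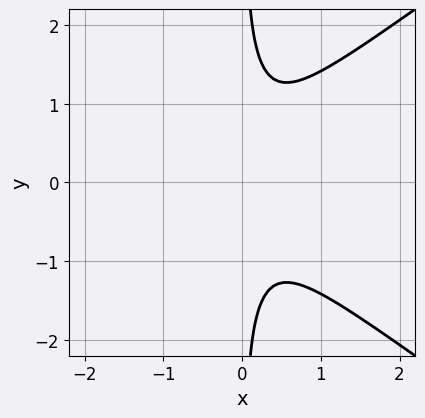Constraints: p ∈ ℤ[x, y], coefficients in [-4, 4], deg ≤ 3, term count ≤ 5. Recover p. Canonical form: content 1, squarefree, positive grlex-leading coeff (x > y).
x^3 - 2*x*y^2 + 2*x^2 + 1

(a) The degree is 3 — a generic line meets the curve in up to 3 points.
(b) Symmetries: it's symmetric under y → −y, forcing even powers of y.
(c) From the axis intercepts and sections: the curve avoids every integer x-axis point in the box; it misses every integer gridline on the y-axis.
(d) Matching integer coefficients to the picture gives p.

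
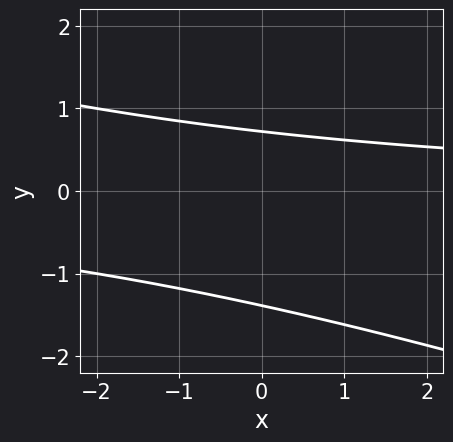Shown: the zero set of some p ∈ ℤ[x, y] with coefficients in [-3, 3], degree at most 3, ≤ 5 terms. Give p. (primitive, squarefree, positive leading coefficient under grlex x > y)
1. deg p = 2.
2. From the visible intercepts: no x-intercept at any integer in the box.
3. Assembling these constraints gives the stated polynomial.

x*y + 3*y^2 + 2*y - 3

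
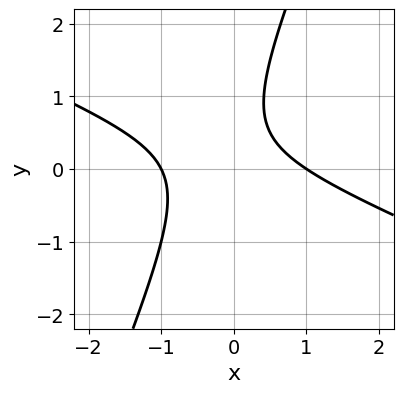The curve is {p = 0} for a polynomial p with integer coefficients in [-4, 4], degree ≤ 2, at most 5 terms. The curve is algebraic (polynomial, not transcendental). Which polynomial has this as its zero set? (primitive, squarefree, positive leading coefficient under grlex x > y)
x^2 + 2*x*y - y^2 + y - 1

(a) The degree is 2 — a generic line meets the curve in up to 2 points.
(b) Observable constraints: no y-intercept at any integer in the box; among the integer gridlines, it crosses the x-axis at x ∈ {-1, 1}.
(c) Matching integer coefficients to the picture gives p.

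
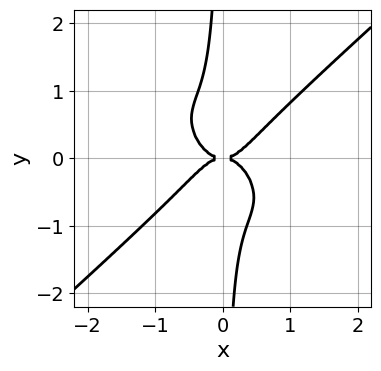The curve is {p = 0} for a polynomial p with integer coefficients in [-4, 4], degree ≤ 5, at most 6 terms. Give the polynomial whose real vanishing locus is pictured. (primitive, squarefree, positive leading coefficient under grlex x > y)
First, deg p = 4. No degree-3 curve has this shape.
Then, against the integer gridlines: it crosses the x-axis at the gridline x = 0; one y-axis crossing is at y = 0.
Finally, the integer polynomial consistent with all of this is the stated p.

3*x^4 - x^2*y^2 - 3*x*y^3 - y^2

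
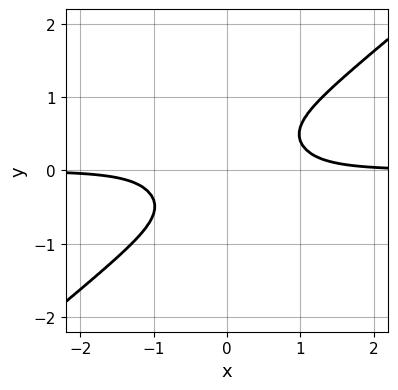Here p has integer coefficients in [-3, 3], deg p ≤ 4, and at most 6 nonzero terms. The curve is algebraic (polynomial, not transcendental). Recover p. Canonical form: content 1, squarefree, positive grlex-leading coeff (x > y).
3*x^3*y - 2*x*y^3 - 3*y^4 - 1

(a) deg p = 4.
(b) Reading off the gridlines: no x-intercept at any integer in the box; no y-intercept at any integer in the box.
(c) The integer polynomial consistent with all of this is the stated p.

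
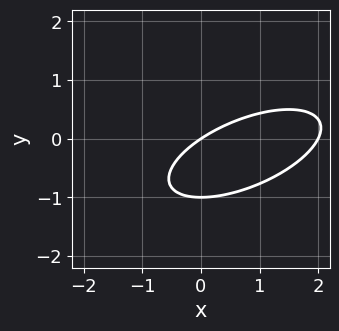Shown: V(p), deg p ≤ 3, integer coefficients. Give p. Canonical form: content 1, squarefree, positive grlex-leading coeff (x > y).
x^2 - 2*x*y + 3*y^2 - 2*x + 3*y

1. Degree: a generic line meets the curve in up to 2 points, so deg p = 2.
2. From the axis intercepts and sections: the x-axis gridline crossings are at x ∈ {0, 2}; among the integer gridlines, it crosses the y-axis at y ∈ {-1, 0}.
3. Putting this together gives p.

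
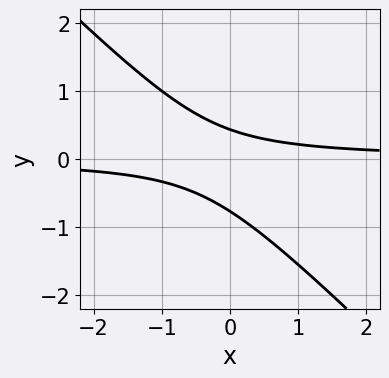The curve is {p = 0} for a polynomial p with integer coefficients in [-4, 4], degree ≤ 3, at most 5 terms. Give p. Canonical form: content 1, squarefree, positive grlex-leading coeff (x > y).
First, the degree is 2 — the shape is more complex than any degree-1 curve.
Then, from the visible intercepts: the curve avoids every integer x-axis point in the box.
Finally, assembling these constraints gives the stated polynomial.

3*x*y + 3*y^2 + y - 1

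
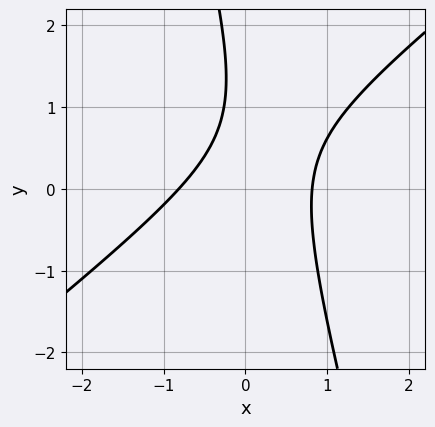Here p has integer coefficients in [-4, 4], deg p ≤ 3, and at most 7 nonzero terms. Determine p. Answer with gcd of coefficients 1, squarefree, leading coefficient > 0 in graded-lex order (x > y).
3*x^2 - 3*x*y - y^2 + 2*y - 2

First, the degree is 2 — no degree-1 curve has this shape.
Then, from the visible intercepts: no y-intercept at any integer in the box.
Finally, together with the visible shape, these determine p as stated.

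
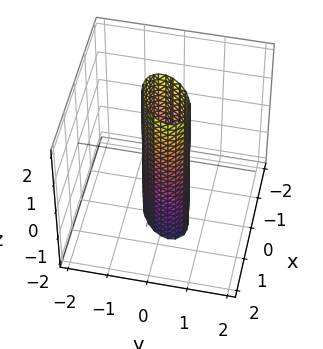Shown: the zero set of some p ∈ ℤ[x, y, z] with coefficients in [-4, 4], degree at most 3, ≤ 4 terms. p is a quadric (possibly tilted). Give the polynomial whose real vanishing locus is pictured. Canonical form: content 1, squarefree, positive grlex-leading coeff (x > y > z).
2*x^2 - 2*x*y + 3*y^2 - 1

Degree: a generic line meets the surface in up to 2 points, so deg p = 2.
Checking where it meets the axes: the surface avoids every integer z-axis point in the box.
These observations pin down the coefficients.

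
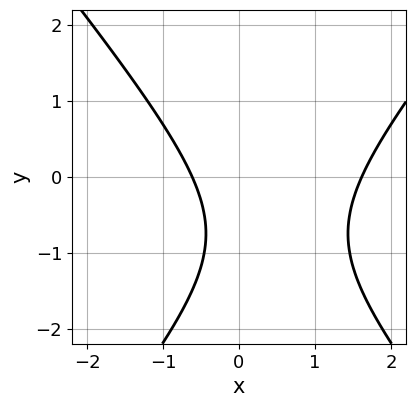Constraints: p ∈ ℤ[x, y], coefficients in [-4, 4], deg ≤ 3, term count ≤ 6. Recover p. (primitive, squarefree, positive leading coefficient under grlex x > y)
First, deg p = 2. No degree-1 curve has this shape.
Next, against the integer gridlines: no y-intercept at any integer in the box.
Finally, fitting integer coefficients to these (and the overall shape) gives p.

3*x^2 - 2*y^2 - 3*x - 3*y - 3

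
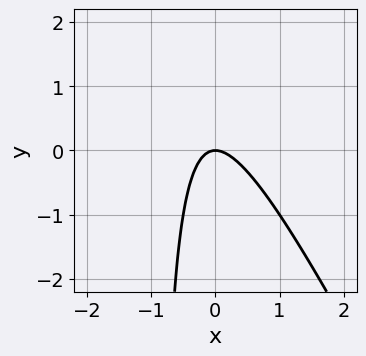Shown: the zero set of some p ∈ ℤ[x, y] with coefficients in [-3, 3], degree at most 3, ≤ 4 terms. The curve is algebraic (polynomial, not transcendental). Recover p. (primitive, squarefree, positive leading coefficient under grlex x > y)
2*x^2 + x*y + y

First, deg p = 2. No degree-1 curve has this shape.
Next, checking where it meets the axes: one y-axis crossing is at y = 0; it crosses the x-axis at the gridline x = 0.
Finally, matching integer coefficients to the picture gives p.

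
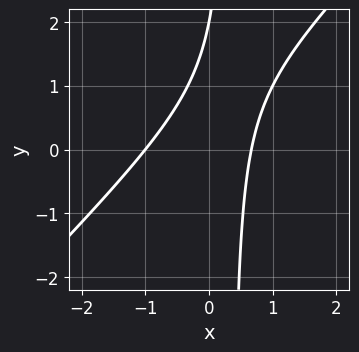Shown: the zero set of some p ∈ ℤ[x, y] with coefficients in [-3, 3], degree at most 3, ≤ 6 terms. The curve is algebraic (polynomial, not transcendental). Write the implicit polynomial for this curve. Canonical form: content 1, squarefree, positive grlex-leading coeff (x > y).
3*x^2 - 3*x*y + x + y - 2

(a) Degree: a generic line meets the curve in up to 2 points, so deg p = 2.
(b) Reading off the gridlines: it meets the y-axis at y = 2 (among the integer gridlines); one x-axis crossing is at x = -1.
(c) Solving for integer coefficients yields p as stated.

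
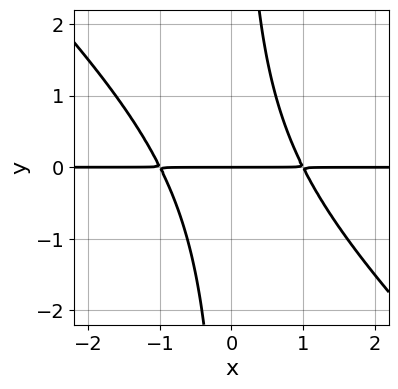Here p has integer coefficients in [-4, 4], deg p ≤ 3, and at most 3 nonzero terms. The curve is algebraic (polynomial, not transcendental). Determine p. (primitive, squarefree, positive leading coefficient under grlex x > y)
(a) Degree: a generic line meets the curve in up to 3 points, so deg p = 3.
(b) From the axis intercepts and sections: it crosses the y-axis at the gridline y = 0; the visible x-axis segment lies entirely on the curve.
(c) Solving for integer coefficients yields p as stated.

x^2*y + x*y^2 - y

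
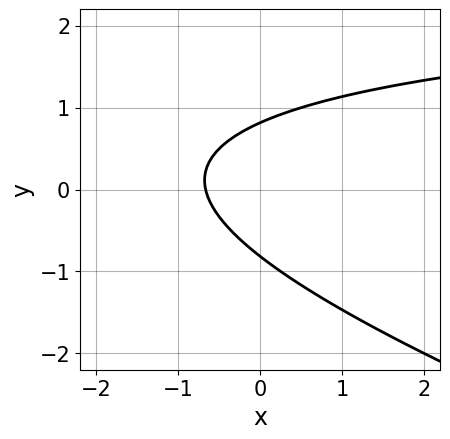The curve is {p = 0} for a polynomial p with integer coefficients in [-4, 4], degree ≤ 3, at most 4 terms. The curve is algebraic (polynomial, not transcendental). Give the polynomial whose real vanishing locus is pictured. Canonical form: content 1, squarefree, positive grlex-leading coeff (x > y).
x*y + 3*y^2 - 3*x - 2

1. The degree is 2 — the shape is more complex than any degree-1 curve.
2. Putting this together gives p.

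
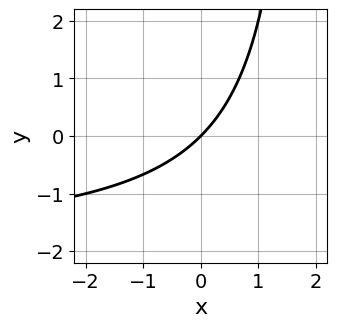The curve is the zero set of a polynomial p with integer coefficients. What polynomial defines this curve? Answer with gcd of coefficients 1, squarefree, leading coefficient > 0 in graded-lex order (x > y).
First, the degree is 2 — a generic line meets the curve in up to 2 points.
Next, observable constraints: it crosses the y-axis at the gridline y = 0; it meets the x-axis at x = 0 (among the integer gridlines).
Finally, these observations pin down the coefficients.

x*y + 2*x - 2*y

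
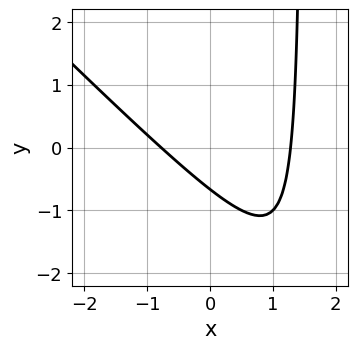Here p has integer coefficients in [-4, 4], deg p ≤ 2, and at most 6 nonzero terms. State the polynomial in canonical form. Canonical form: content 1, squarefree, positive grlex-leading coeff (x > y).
2*x^2 + 2*x*y - x - 3*y - 2

(a) deg p = 2.
(b) The integer polynomial consistent with all of this is the stated p.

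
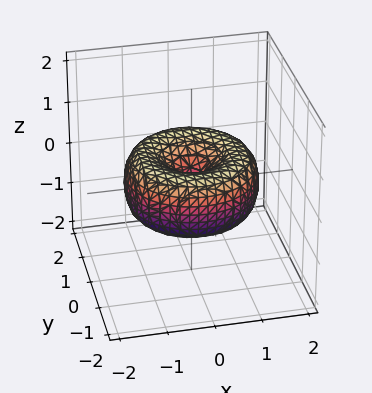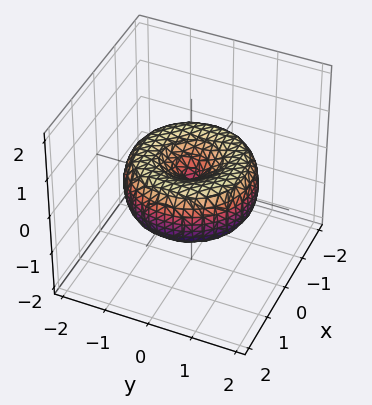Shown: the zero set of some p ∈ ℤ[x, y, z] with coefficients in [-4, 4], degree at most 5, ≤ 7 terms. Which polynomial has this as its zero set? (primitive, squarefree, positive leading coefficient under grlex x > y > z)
1. The degree is 4 — the shape is more complex than any degree-3 surface.
2. Symmetry: the surface is invariant under rotation about z: p = q(x² + y², z).
3. Against the integer gridlines: one x-axis crossing is at x = 0; a circular section at z = 0 has radius between 1 and 2; it meets the y-axis at y = 0 (among the integer gridlines).
4. Assembling these constraints gives the stated polynomial.

x^4 + 2*x^2*y^2 + y^4 - 2*x^2 - 2*y^2 + 2*z^2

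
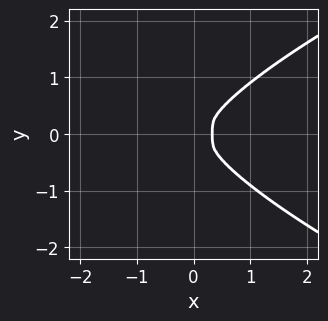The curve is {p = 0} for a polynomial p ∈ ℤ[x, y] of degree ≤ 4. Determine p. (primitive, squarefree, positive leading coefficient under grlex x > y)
The degree is 4 — no degree-3 curve has this shape.
Symmetries: the y ↦ −y reflection is a symmetry, so y appears only in even powers.
The integer polynomial consistent with all of this is the stated p.

3*y^4 - 3*x^3 + x^2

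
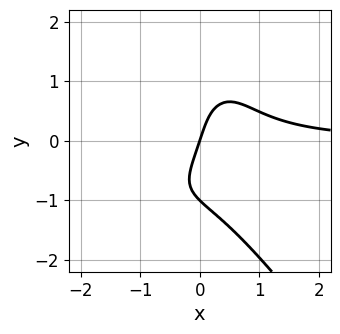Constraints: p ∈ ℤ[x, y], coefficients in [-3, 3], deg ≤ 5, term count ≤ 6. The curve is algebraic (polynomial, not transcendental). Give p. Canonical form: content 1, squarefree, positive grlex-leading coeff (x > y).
2*x^3*y + y^4 + 3*x^2*y - 3*x + y

(a) Degree: the shape is more complex than any degree-3 curve, so deg p = 4.
(b) Checking where it meets the axes: it crosses the x-axis at the gridline x = 0; the y-axis gridline crossings are at y ∈ {-1, 0}.
(c) Assembling these constraints gives the stated polynomial.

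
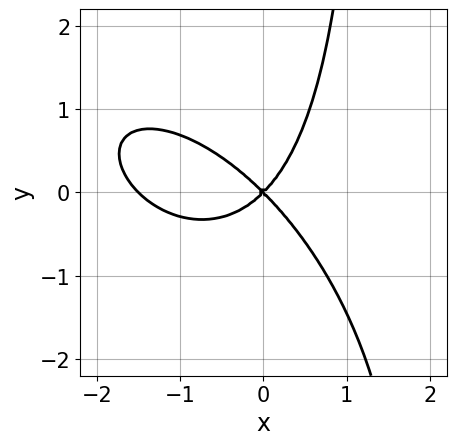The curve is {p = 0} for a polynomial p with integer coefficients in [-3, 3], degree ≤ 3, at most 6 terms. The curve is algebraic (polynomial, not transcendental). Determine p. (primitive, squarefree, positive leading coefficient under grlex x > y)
(a) deg p = 3.
(b) From the axis intercepts and sections: one y-axis crossing is at y = 0; it crosses the x-axis at the gridline x = 0.
(c) Assembling these constraints gives the stated polynomial.

2*x^3 + 2*x^2*y + 2*x*y^2 + 3*x^2 - 3*y^2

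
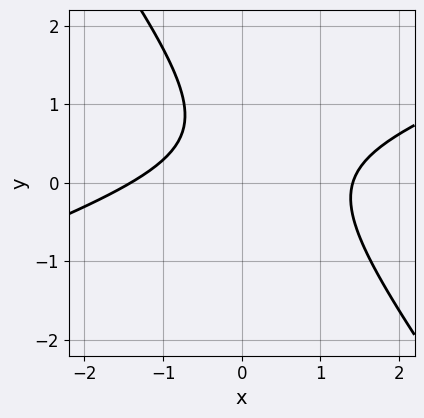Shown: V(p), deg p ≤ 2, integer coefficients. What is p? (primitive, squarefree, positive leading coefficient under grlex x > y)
1. The degree is 2 — the shape is more complex than any degree-1 curve.
2. Reading off the gridlines: no y-intercept at any integer in the box.
3. Putting this together gives p.

x^2 - 2*x*y - 2*y^2 + 2*y - 2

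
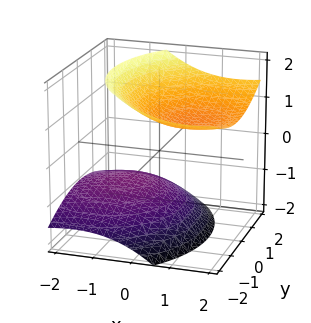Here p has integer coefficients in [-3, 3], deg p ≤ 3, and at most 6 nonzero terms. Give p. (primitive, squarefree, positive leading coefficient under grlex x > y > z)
x^2 - 2*x*z + y^2 - 2*z^2 + 2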